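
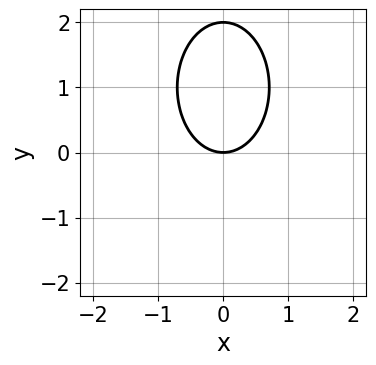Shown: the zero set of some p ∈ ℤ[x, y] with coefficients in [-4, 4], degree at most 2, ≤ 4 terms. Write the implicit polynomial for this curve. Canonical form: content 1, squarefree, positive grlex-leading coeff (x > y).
deg p = 2. The shape is more complex than any degree-1 curve.
Symmetries: it's symmetric under x → −x, forcing even powers of x.
Observable constraints: one x-axis crossing is at x = 0; the y-axis gridline crossings are at y ∈ {0, 2}.
Together with the visible shape, these determine p as stated.

2*x^2 + y^2 - 2*y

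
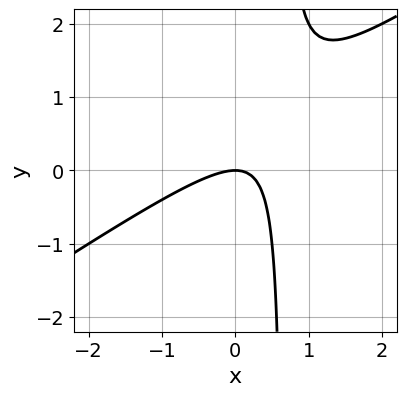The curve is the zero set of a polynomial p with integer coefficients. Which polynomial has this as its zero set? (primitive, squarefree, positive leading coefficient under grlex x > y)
2*x^2 - 3*x*y + 2*y

(a) The degree is 2 — the shape is more complex than any degree-1 curve.
(b) Against the integer gridlines: one y-axis crossing is at y = 0; one x-axis crossing is at x = 0.
(c) Matching integer coefficients to the picture gives p.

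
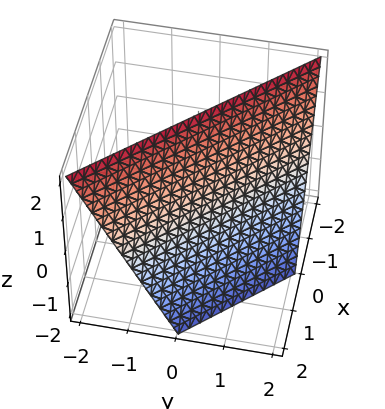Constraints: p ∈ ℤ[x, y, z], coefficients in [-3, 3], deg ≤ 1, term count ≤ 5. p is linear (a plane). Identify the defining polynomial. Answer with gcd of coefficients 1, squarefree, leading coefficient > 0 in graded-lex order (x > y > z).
The degree is 1 — every cross-section is a straight line — this is a plane.
Observable constraints: it crosses the z-axis at the gridline z = 2; it crosses the y-axis at the gridline y = 1; one x-axis crossing is at x = 1.
Putting this together gives p.

2*x + 2*y + z - 2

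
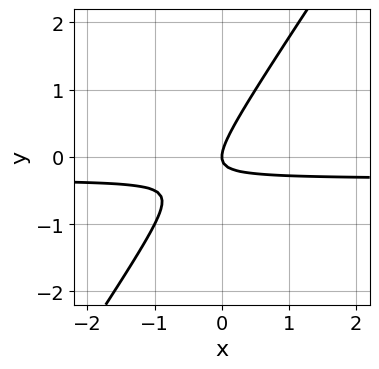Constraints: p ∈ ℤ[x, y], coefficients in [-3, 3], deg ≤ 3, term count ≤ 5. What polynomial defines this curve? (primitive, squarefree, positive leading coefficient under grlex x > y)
Degree: the shape is more complex than any degree-1 curve, so deg p = 2.
Checking where it meets the axes: one x-axis crossing is at x = 0; it meets the y-axis at y = 0 (among the integer gridlines).
These observations pin down the coefficients.

3*x*y - 2*y^2 + x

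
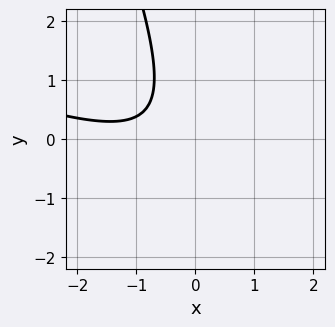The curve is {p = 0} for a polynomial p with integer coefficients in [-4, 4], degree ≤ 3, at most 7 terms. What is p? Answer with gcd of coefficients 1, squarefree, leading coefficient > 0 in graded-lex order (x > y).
x^2 + 3*x*y + y^2 + 2*x + 2

(a) The degree is 2 — a generic line meets the curve in up to 2 points.
(b) From the axis intercepts and sections: the curve avoids every integer x-axis point in the box; it misses every integer gridline on the y-axis.
(c) The integer polynomial consistent with all of this is the stated p.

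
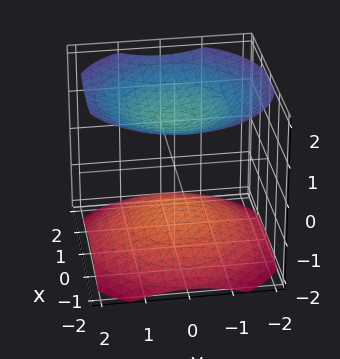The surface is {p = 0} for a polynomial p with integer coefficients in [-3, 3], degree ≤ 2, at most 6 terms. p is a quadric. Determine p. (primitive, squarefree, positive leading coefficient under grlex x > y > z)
I count 2 distinct pieces. They look like related sheets of one shape, so recover p as a whole.
The degree is 2 — two separate bowl-shaped sheets opening away from each other; a quadric.
By symmetry, every cross-section ⟂ z is a circle, so x, y appear only via x² + y²; it's symmetric under z → −z, forcing even powers of z.
From the visible intercepts: it misses every integer gridline on the x-axis; no y-intercept at any integer in the box.
Matching integer coefficients to the picture gives p.

x^2 + y^2 - 2*z^2 + 3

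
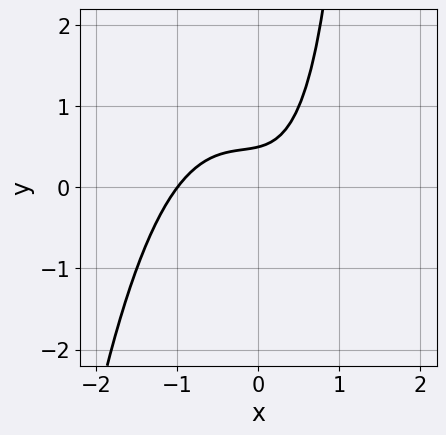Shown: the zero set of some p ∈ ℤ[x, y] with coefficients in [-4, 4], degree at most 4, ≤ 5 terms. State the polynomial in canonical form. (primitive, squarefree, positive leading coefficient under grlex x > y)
2*x^3 + x^2 + x*y - 2*y + 1

1. The degree is 3 — a generic line meets the curve in up to 3 points.
2. Reading off the gridlines: one x-axis crossing is at x = -1.
3. Matching integer coefficients to the picture gives p.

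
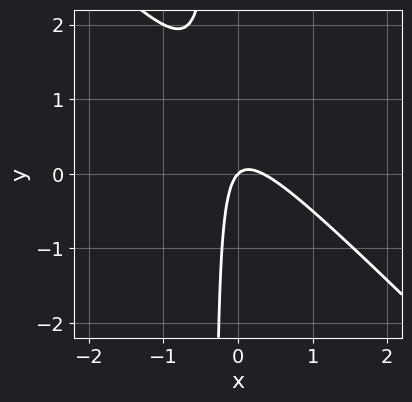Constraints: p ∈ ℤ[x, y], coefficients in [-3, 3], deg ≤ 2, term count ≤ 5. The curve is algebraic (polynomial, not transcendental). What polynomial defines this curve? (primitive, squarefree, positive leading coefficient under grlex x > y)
3*x^2 + 3*x*y - x + y

The degree is 2 — a generic line meets the curve in up to 2 points.
From the axis intercepts and sections: one x-axis crossing is at x = 0; one y-axis crossing is at y = 0.
These observations pin down the coefficients.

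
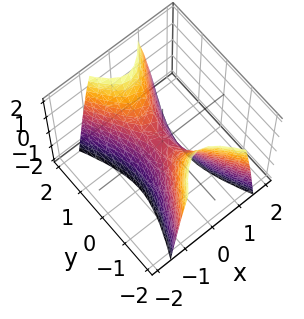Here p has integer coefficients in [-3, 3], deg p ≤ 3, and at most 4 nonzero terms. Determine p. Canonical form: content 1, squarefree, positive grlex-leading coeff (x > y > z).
First, the degree is 2 — a saddle surface; a quadric.
Next, symmetries: mirror symmetry x ↦ −x ⇒ only even powers of x; it's symmetric under y → −y, forcing even powers of y.
Next, against the integer gridlines: it meets the x-axis at x = 0 (among the integer gridlines); it crosses the z-axis at the gridline z = 0; one y-axis crossing is at y = 0.
Finally, assembling these constraints gives the stated polynomial.

3*x^2 - y^2 + z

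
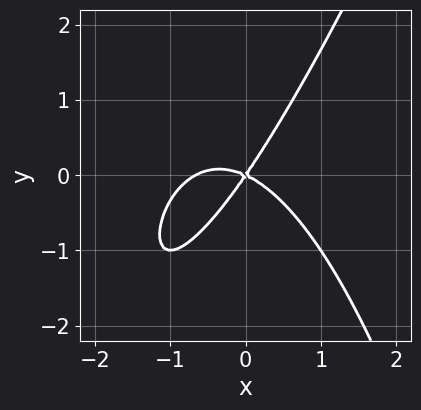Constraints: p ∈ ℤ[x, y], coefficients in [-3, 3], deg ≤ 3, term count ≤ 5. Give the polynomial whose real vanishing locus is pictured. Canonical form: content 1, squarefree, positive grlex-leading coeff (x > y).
deg p = 3. The shape is more complex than any degree-2 curve.
Observable constraints: it crosses the y-axis at the gridline y = 0; it crosses the x-axis at the gridline x = 0.
The integer polynomial consistent with all of this is the stated p.

3*x^3 - x^2*y + 2*x^2 + 3*x*y - 3*y^2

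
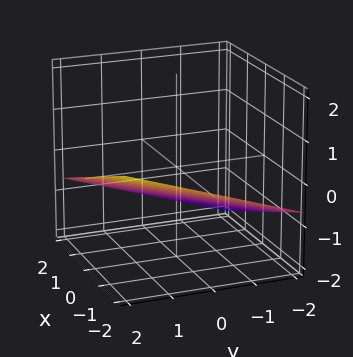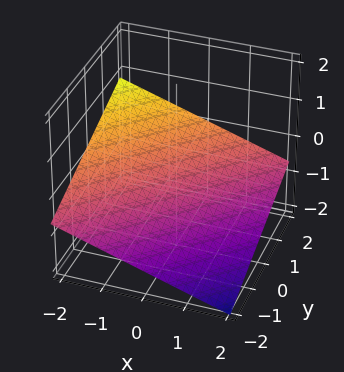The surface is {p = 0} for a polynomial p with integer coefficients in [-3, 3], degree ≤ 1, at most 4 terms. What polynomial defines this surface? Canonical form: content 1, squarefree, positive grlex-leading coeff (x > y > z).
First, deg p = 1. Every cross-section is a straight line — this is a plane.
Then, observable constraints: one y-axis crossing is at y = 2; it crosses the x-axis at the gridline x = -2.
Finally, the integer polynomial consistent with all of this is the stated p.

x - y + 3*z + 2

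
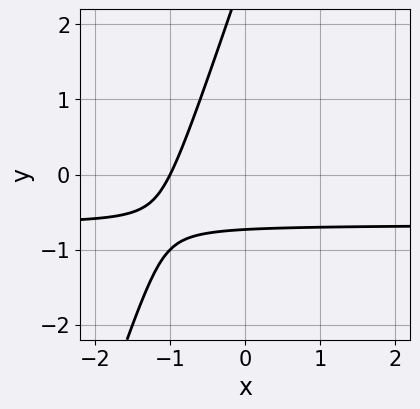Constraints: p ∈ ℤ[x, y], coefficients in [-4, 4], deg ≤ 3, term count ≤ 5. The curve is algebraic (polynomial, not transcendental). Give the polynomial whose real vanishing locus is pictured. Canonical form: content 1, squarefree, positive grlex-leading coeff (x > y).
(a) deg p = 2.
(b) Observable constraints: one x-axis crossing is at x = -1.
(c) Matching integer coefficients to the picture gives p.

3*x*y - y^2 + 2*x + 2*y + 2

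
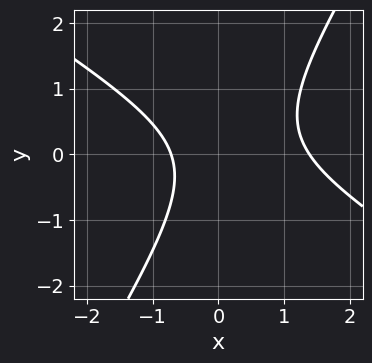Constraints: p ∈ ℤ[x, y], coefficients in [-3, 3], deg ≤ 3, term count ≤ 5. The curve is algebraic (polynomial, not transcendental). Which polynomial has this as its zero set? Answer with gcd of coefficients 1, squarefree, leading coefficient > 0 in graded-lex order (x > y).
3*x^2 + 3*x*y - 3*y^2 - 2*x - 3

1. Degree: the shape is more complex than any degree-1 curve, so deg p = 2.
2. Reading off the gridlines: it misses every integer gridline on the y-axis.
3. Together with the visible shape, these determine p as stated.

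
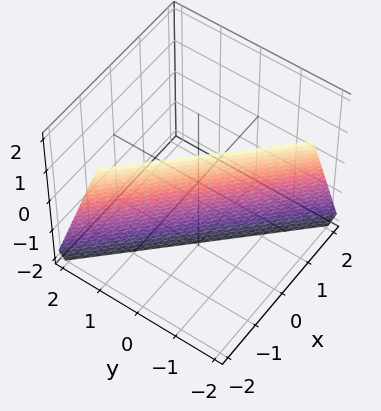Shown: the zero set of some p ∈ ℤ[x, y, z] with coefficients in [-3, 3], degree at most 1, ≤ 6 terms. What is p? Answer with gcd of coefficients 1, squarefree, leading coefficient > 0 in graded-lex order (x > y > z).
First, deg p = 1.
Next, observable constraints: it meets the z-axis at z = -2 (among the integer gridlines).
Finally, assembling these constraints gives the stated polynomial.

3*x + 3*y + z + 2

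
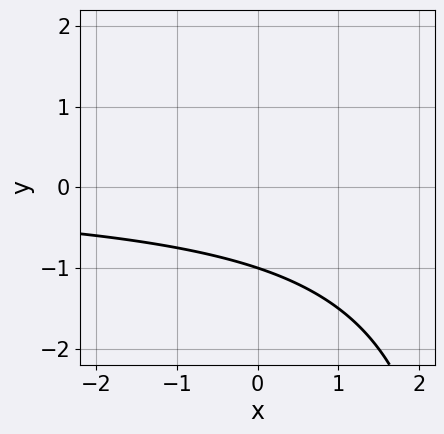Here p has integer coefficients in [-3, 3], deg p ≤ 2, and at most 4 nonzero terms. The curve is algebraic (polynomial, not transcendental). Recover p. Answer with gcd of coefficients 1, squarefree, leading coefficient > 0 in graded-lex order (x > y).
(a) The degree is 2 — a generic line meets the curve in up to 2 points.
(b) Checking where it meets the axes: it meets the y-axis at y = -1 (among the integer gridlines); no x-intercept at any integer in the box.
(c) Putting this together gives p.

x*y - 3*y - 3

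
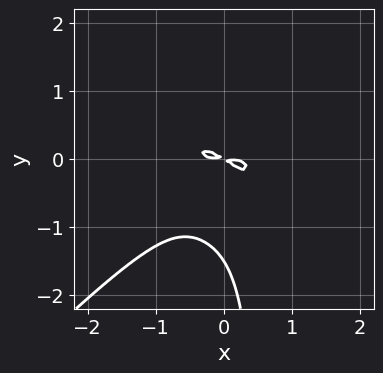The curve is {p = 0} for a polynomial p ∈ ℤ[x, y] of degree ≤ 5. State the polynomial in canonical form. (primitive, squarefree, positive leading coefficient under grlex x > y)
First, degree: a generic line meets the curve in up to 4 points, so deg p = 4.
Finally, the integer polynomial consistent with all of this is the stated p.

3*x^4 - 3*x*y^3 + 2*y^3 + 2*x*y + 3*y^2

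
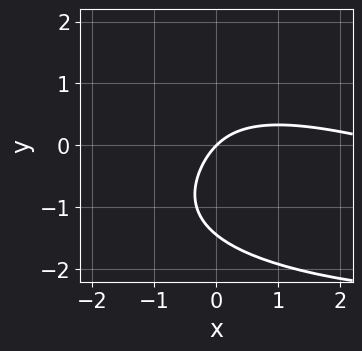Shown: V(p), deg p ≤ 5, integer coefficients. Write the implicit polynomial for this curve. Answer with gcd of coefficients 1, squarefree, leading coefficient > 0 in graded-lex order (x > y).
y^4 + x^2 + 3*x*y - 3*x + 3*y

The degree is 4 — a generic line meets the curve in up to 4 points.
Reading off the gridlines: it crosses the y-axis at the gridline y = 0; one x-axis crossing is at x = 0.
The integer polynomial consistent with all of this is the stated p.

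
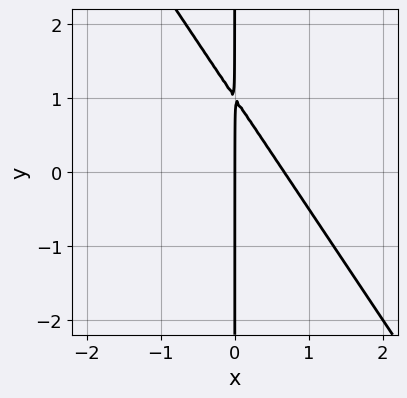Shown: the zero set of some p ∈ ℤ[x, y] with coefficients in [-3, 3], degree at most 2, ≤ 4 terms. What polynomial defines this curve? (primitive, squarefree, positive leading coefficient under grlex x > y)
3*x^2 + 2*x*y - 2*x

(a) Degree: a generic line meets the curve in up to 2 points, so deg p = 2.
(b) From the visible intercepts: every point of the y-axis in the box is on the curve; it crosses the x-axis at the gridline x = 0.
(c) Assembling these constraints gives the stated polynomial.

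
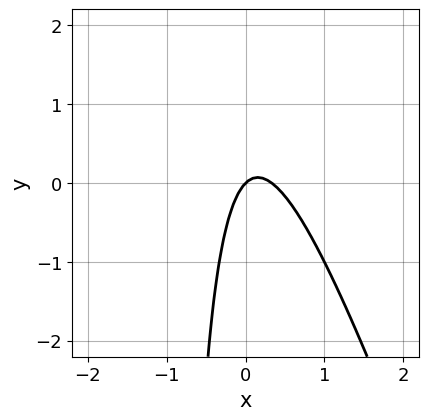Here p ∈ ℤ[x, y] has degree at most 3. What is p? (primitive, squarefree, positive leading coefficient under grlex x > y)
1. Degree: no degree-1 curve has this shape, so deg p = 2.
2. Against the integer gridlines: it crosses the x-axis at the gridline x = 0; one y-axis crossing is at y = 0.
3. Solving for integer coefficients yields p as stated.

3*x^2 + x*y - x + y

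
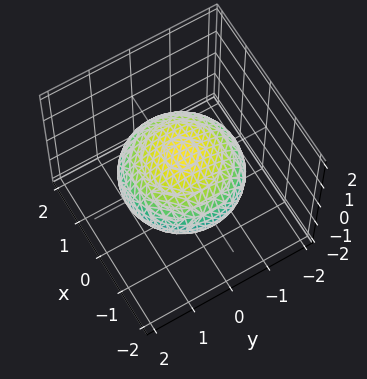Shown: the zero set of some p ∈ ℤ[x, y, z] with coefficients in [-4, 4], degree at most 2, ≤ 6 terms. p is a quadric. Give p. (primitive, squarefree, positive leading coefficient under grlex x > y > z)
(a) Degree: bounded and convex; a quadric, so deg p = 2.
(b) Symmetries: it's symmetric under z → −z, forcing even powers of z; rotational symmetry about the z-axis ⇒ p depends on x, y only through x² + y².
(c) Against the integer gridlines: a circular section at z = 0 has radius between 1 and 2; among the integer gridlines, it crosses the z-axis at z ∈ {-1, 1}.
(d) The integer polynomial consistent with all of this is the stated p.

x^2 + y^2 + 2*z^2 - 2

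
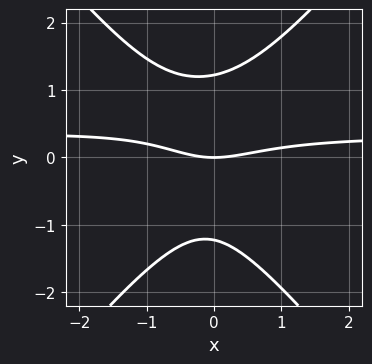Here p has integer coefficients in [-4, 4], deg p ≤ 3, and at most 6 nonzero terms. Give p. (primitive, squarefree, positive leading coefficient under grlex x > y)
3*x^2*y - 2*y^3 - x^2 + x*y + 3*y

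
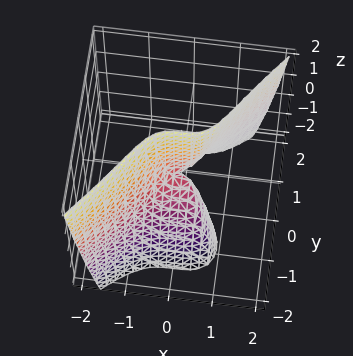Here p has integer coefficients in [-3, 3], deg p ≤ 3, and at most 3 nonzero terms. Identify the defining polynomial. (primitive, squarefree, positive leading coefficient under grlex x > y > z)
3*x^3 - 2*y^3 - 2*y*z

(a) The degree is 3 — no degree-2 surface has this shape.
(b) Reading off the gridlines: it meets the x-axis at x = 0 (among the integer gridlines); every point of the z-axis in the box is on the surface.
(c) Matching integer coefficients to the picture gives p.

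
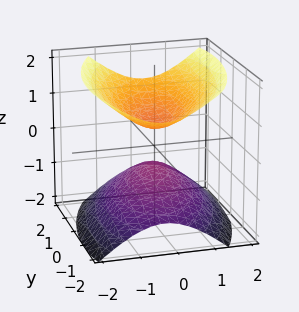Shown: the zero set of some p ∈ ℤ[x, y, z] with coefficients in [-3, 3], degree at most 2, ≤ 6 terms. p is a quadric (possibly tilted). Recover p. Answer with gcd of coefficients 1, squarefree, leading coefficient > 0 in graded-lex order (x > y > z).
3*x^2 - x*y + y^2 - 3*z^2 + 1

I count 2 distinct pieces. Treating them together as one polynomial.
The degree is 2 — a generic line meets the surface in up to 2 points.
From the visible intercepts: it misses every integer gridline on the x-axis; it misses every integer gridline on the y-axis.
These observations pin down the coefficients.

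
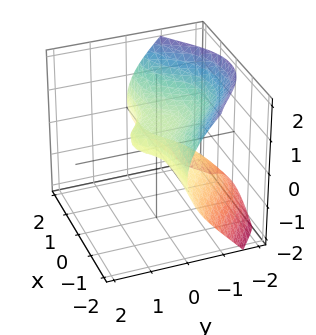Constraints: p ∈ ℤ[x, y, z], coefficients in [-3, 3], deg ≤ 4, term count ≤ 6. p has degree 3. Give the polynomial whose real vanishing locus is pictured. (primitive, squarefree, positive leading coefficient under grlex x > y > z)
2*x^2*y + y^3 + 3*z^2 - 2*z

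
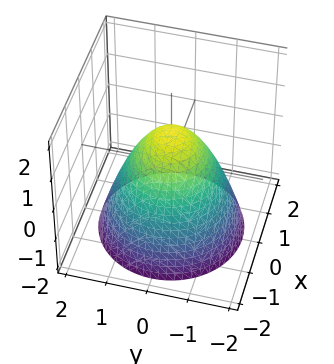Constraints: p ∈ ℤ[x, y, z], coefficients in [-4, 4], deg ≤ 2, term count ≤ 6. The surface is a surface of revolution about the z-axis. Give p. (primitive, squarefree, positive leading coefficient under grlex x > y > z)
x^2 + y^2 + z - 1

First, deg p = 2. A generic line meets the surface in up to 2 points.
Then, symmetry: every cross-section ⟂ z is a circle, so x, y appear only via x² + y².
Next, from the axis intercepts and sections: the y-axis gridline crossings are at y ∈ {-1, 1}; a circular section at z = -1 has radius between 1 and 2; among the integer gridlines, it crosses the x-axis at x ∈ {-1, 1}.
Finally, solving for integer coefficients yields p as stated. Check: (0, 0, 1) on the z-axis lies on the surface, and p(0, 0, 1) = 0. ✓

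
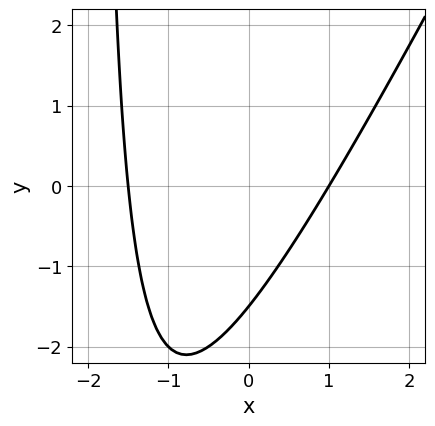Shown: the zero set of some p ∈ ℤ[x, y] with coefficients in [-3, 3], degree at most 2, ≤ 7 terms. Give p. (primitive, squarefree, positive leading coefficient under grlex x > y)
(a) Degree: a generic line meets the curve in up to 2 points, so deg p = 2.
(b) From the axis intercepts and sections: it meets the x-axis at x = 1 (among the integer gridlines).
(c) Solving for integer coefficients yields p as stated.

2*x^2 - x*y + x - 2*y - 3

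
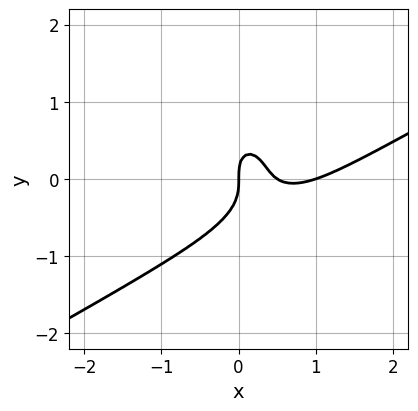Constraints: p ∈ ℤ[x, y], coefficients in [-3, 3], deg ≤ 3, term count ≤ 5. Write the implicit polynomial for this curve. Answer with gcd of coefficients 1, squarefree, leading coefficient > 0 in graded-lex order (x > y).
First, degree: the shape is more complex than any degree-2 curve, so deg p = 3.
Next, against the integer gridlines: it meets the y-axis at y = 0 (among the integer gridlines); among the integer gridlines, it crosses the x-axis at x ∈ {0, 1}.
Finally, these observations pin down the coefficients.

2*x^3 - 3*x^2*y - 2*y^3 - 3*x^2 + x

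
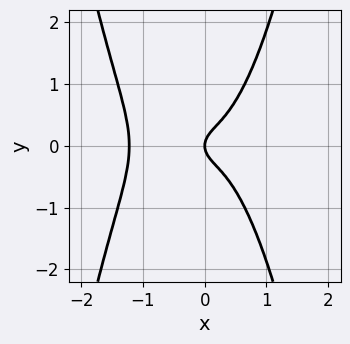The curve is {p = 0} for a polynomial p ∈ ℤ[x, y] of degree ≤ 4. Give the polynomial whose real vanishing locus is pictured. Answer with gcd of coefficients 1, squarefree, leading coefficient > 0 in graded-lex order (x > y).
1. The degree is 4 — no degree-3 curve has this shape.
2. Symmetries: mirror symmetry y ↦ −y ⇒ only even powers of y.
3. Checking where it meets the axes: one y-axis crossing is at y = 0; it meets the x-axis at x = 0 (among the integer gridlines).
4. Fitting integer coefficients to these (and the overall shape) gives p.

3*x^4 + 3*x^3 - 2*y^2 + x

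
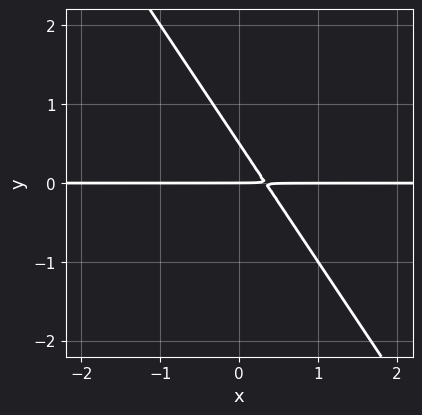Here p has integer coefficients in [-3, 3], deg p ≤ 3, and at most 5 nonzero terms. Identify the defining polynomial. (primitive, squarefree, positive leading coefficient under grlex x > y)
3*x*y + 2*y^2 - y

(a) The degree is 2 — a generic line meets the curve in up to 2 points.
(b) Against the integer gridlines: it crosses the y-axis at the gridline y = 0; every point of the x-axis in the box is on the curve.
(c) Matching integer coefficients to the picture gives p.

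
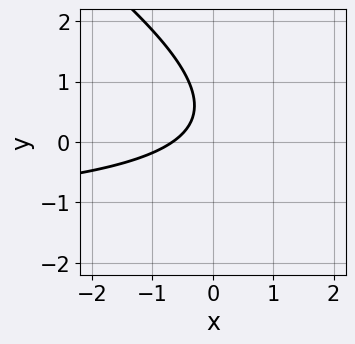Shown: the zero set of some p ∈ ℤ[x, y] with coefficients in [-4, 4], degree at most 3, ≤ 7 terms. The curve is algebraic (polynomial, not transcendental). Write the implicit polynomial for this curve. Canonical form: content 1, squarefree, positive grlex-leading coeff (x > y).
2*x*y + 3*y^2 + 3*x - 3*y + 2

1. The degree is 2 — the shape is more complex than any degree-1 curve.
2. From the visible intercepts: no y-intercept at any integer in the box.
3. Matching integer coefficients to the picture gives p.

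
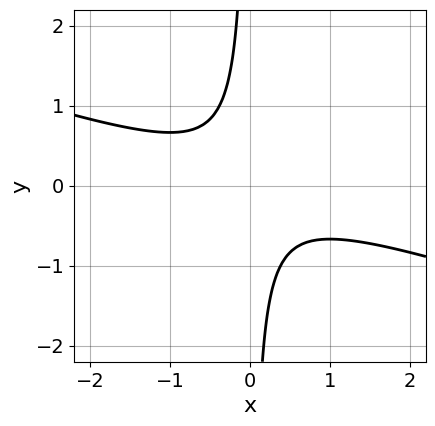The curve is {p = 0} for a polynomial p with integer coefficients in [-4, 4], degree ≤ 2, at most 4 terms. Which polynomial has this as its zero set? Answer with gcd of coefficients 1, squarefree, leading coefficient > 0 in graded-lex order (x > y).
x^2 + 3*x*y + 1

(a) Degree: no degree-1 curve has this shape, so deg p = 2.
(b) From the visible intercepts: the curve avoids every integer x-axis point in the box; it misses every integer gridline on the y-axis.
(c) Matching integer coefficients to the picture gives p.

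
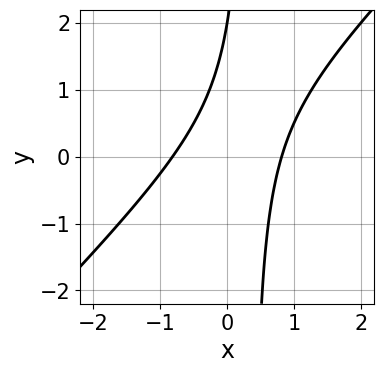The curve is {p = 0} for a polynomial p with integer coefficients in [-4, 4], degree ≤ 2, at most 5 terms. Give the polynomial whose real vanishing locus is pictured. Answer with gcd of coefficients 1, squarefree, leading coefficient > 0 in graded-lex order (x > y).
The degree is 2 — no degree-1 curve has this shape.
Observable constraints: one y-axis crossing is at y = 2.
Together with the visible shape, these determine p as stated.

3*x^2 - 3*x*y + y - 2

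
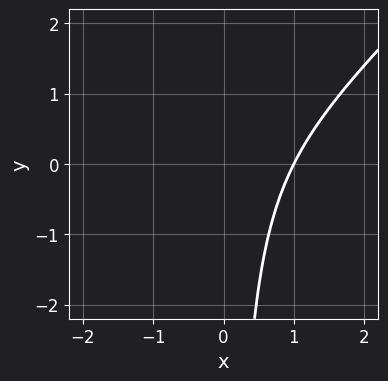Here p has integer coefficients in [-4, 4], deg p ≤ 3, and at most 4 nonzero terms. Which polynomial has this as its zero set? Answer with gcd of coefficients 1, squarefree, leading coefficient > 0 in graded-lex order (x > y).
First, the degree is 3 — the shape is more complex than any degree-2 curve.
Next, from the visible intercepts: no y-intercept at any integer in the box; one x-axis crossing is at x = 1.
Finally, these observations pin down the coefficients.

2*x^3 - 2*x^2*y - x*y - 2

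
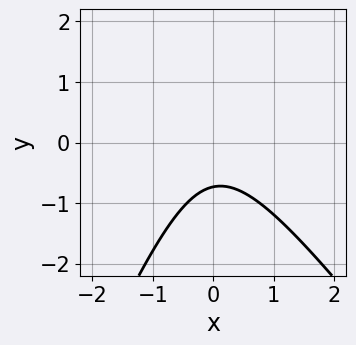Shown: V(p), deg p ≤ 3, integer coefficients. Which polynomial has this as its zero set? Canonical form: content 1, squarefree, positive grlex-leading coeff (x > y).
(a) Degree: no degree-1 curve has this shape, so deg p = 2.
(b) Checking where it meets the axes: no x-intercept at any integer in the box.
(c) Together with the visible shape, these determine p as stated.

3*x^2 + x*y - y^2 + 2*y + 2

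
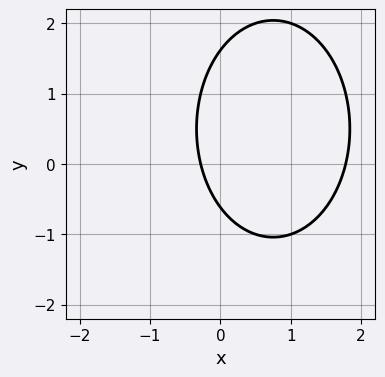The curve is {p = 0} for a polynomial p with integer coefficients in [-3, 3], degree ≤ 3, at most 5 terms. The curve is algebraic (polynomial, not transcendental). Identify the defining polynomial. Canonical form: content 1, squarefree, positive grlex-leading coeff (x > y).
2*x^2 + y^2 - 3*x - y - 1

1. deg p = 2.
2. The integer polynomial consistent with all of this is the stated p.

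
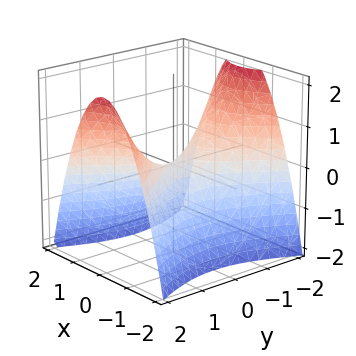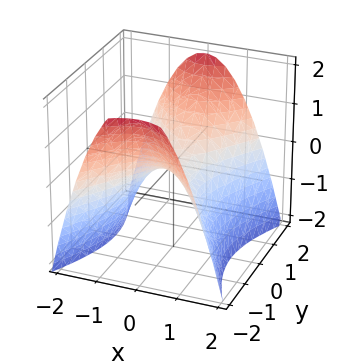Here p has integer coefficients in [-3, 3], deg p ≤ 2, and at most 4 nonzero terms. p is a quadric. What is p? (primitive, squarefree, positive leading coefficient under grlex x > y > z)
(a) Degree: a saddle surface; a quadric, so deg p = 2.
(b) Symmetries: the x ↦ −x reflection is a symmetry, so x appears only in even powers; mirror symmetry y ↦ −y ⇒ only even powers of y.
(c) From the visible intercepts: it meets the x-axis at x = 0 (among the integer gridlines); it crosses the y-axis at the gridline y = 0; it crosses the z-axis at the gridline z = 0.
(d) These observations pin down the coefficients.

2*x^2 - y^2 + 2*z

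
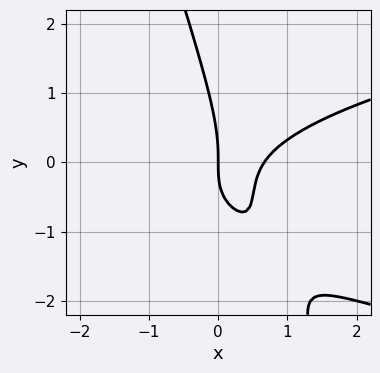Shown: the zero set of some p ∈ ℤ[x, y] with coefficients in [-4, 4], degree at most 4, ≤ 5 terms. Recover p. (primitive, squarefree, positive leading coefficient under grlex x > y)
3*x*y^2 + y^3 - 3*x^2 + 2*x*y + 2*x

(a) Degree: the shape is more complex than any degree-2 curve, so deg p = 3.
(b) From the axis intercepts and sections: one y-axis crossing is at y = 0; it crosses the x-axis at the gridline x = 0.
(c) Fitting integer coefficients to these (and the overall shape) gives p.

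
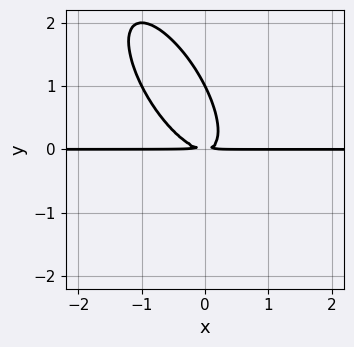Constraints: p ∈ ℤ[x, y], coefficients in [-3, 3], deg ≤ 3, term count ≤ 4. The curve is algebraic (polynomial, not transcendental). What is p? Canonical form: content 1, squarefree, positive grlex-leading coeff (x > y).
(a) The degree is 3 — no degree-2 curve has this shape.
(b) Against the integer gridlines: every point of the x-axis in the box is on the curve; one y-axis crossing is at y = 1.
(c) Solving for integer coefficients yields p as stated.

2*x^2*y + 2*x*y^2 + y^3 - y^2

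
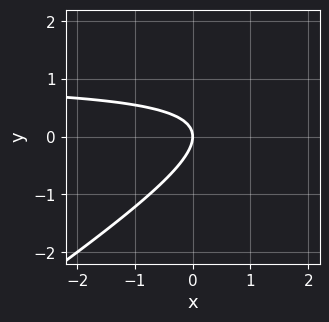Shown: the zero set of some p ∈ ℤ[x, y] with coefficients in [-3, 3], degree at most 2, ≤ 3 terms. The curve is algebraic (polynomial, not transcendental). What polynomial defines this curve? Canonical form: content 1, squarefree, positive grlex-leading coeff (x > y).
2*x*y - 3*y^2 - 2*x

First, deg p = 2. No degree-1 curve has this shape.
Then, reading off the gridlines: it meets the y-axis at y = 0 (among the integer gridlines); one x-axis crossing is at x = 0.
Finally, assembling these constraints gives the stated polynomial.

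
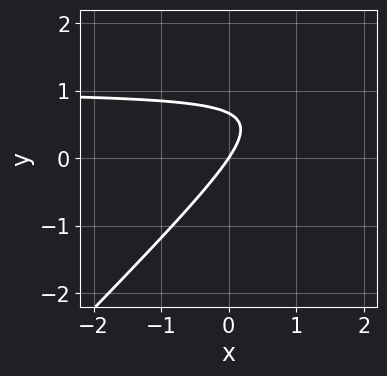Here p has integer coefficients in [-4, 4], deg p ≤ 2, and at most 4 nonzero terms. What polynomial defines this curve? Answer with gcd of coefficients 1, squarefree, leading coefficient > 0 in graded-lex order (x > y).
3*x*y - 3*y^2 - 3*x + 2*y

1. The degree is 2 — a generic line meets the curve in up to 2 points.
2. Observable constraints: one x-axis crossing is at x = 0; it crosses the y-axis at the gridline y = 0.
3. Putting this together gives p.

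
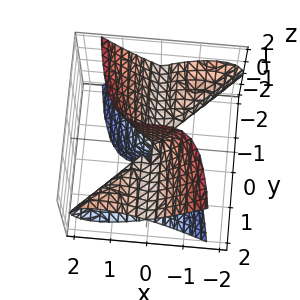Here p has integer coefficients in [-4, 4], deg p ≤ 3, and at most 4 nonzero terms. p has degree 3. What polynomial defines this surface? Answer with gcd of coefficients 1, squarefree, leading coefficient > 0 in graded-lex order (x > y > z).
x^3 - x^2*y + y*z^2

I count 2 distinct pieces. Treating them together as one polynomial.
Degree: no degree-2 surface has this shape, so deg p = 3.
Observable constraints: it meets the x-axis at x = 0 (among the integer gridlines); the visible z-axis segment lies entirely on the surface; every point of the y-axis in the box is on the surface.
Putting this together gives p.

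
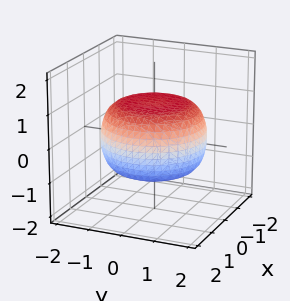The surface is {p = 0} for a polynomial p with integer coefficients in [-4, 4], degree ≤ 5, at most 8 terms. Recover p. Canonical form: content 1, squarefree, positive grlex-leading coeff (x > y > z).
x^4 + 2*x^2*y^2 + y^4 - x^2 - y^2 + 3*z^2 - 3

1. The degree is 4 — no degree-3 surface has this shape.
2. Symmetries: the z-axis is an axis of rotation, so x and y enter only as x² + y².
3. Checking where it meets the axes: among the integer gridlines, it crosses the z-axis at z ∈ {-1, 1}; a circular section at z = 1 has radius exactly 1.
4. Matching integer coefficients to the picture gives p.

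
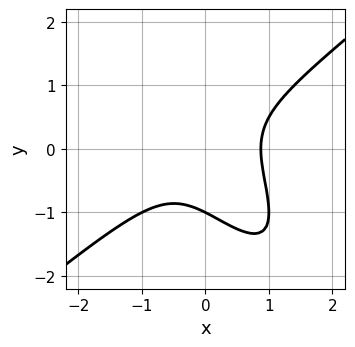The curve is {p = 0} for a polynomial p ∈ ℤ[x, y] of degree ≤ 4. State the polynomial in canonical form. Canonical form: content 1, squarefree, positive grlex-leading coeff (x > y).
3*x^3 - 3*x*y^2 - 2*y^3 - 2

First, deg p = 3. A generic line meets the curve in up to 3 points.
Then, from the axis intercepts and sections: it meets the y-axis at y = -1 (among the integer gridlines).
Finally, solving for integer coefficients yields p as stated.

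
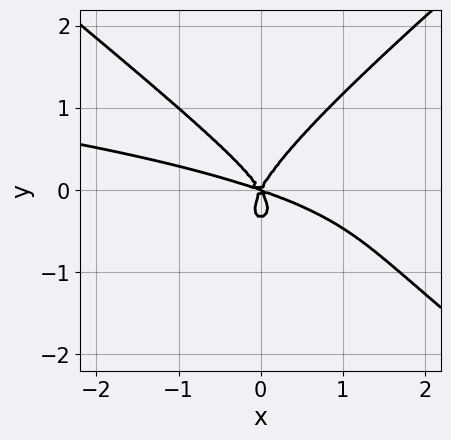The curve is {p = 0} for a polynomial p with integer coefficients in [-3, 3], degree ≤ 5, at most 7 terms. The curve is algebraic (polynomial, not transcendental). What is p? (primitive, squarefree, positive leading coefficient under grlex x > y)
First, deg p = 4. No degree-3 curve has this shape.
Then, checking where it meets the axes: it meets the x-axis at x = 0 (among the integer gridlines); one y-axis crossing is at y = 0.
Finally, assembling these constraints gives the stated polynomial.

2*x^2*y^2 - 3*y^4 + x^3 + 3*x^2*y - y^3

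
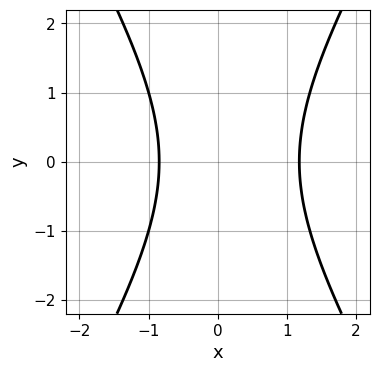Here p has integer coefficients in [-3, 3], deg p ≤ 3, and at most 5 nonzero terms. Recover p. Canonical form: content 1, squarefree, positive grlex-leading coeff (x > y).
3*x^2 - y^2 - x - 3

First, deg p = 2. No degree-1 curve has this shape.
Then, symmetries: mirror symmetry y ↦ −y ⇒ only even powers of y.
Next, reading off the gridlines: it misses every integer gridline on the y-axis.
Finally, the integer polynomial consistent with all of this is the stated p.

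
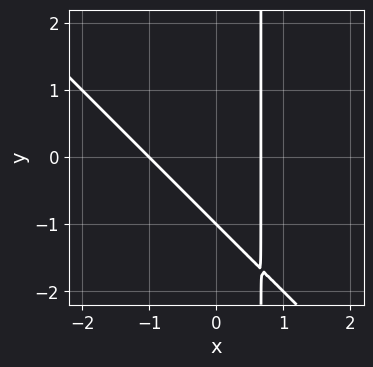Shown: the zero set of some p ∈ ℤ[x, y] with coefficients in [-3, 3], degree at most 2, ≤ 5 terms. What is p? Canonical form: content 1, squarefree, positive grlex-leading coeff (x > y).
3*x^2 + 3*x*y + x - 2*y - 2

1. The degree is 2 — no degree-1 curve has this shape.
2. From the visible intercepts: one y-axis crossing is at y = -1; one x-axis crossing is at x = -1.
3. Assembling these constraints gives the stated polynomial.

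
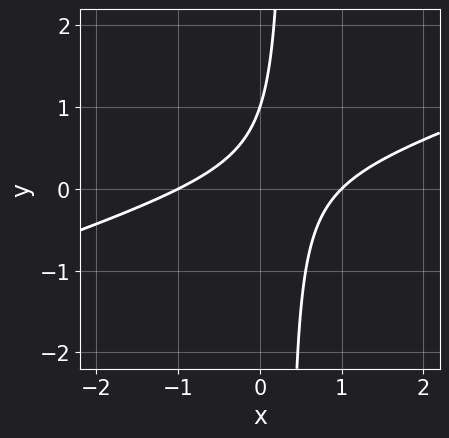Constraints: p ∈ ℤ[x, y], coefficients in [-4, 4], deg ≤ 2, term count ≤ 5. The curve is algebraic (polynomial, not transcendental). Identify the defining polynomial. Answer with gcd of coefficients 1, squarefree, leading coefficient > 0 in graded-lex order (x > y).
x^2 - 3*x*y + y - 1

(a) deg p = 2.
(b) Checking where it meets the axes: among the integer gridlines, it crosses the x-axis at x ∈ {-1, 1}; it crosses the y-axis at the gridline y = 1.
(c) Together with the visible shape, these determine p as stated.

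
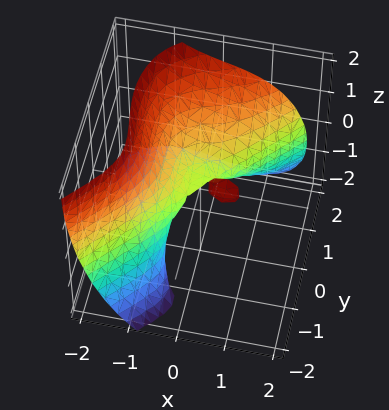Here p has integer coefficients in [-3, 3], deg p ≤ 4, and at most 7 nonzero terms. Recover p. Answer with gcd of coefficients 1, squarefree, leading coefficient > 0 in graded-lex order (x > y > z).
3*x^3 + 2*x*y*z - 2*y^3 + 2*y*z^2 + 2*z^2

First, deg p = 3.
Next, against the integer gridlines: one x-axis crossing is at x = 0; one z-axis crossing is at z = 0.
Finally, solving for integer coefficients yields p as stated.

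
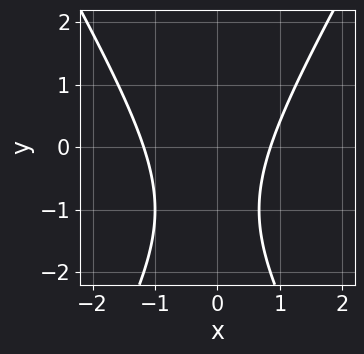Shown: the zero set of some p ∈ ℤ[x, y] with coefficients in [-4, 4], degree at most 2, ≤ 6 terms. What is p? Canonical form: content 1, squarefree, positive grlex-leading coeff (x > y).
The degree is 2 — a generic line meets the curve in up to 2 points.
Reading off the gridlines: the curve avoids every integer y-axis point in the box.
Assembling these constraints gives the stated polynomial.

3*x^2 - y^2 + x - 2*y - 3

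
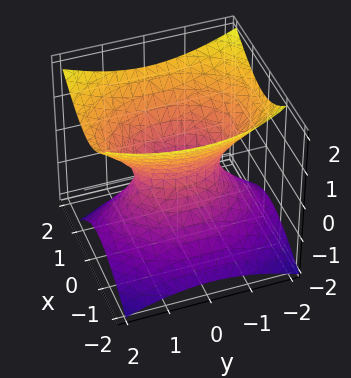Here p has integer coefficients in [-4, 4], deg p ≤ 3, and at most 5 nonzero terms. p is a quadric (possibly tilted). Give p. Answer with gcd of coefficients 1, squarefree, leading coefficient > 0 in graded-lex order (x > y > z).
2*x^2 - x*z + y^2 - 2*z^2 - 1

Degree: a generic line meets the surface in up to 2 points, so deg p = 2.
Reading off the gridlines: it misses every integer gridline on the z-axis; among the integer gridlines, it crosses the y-axis at y ∈ {-1, 1}.
These observations pin down the coefficients.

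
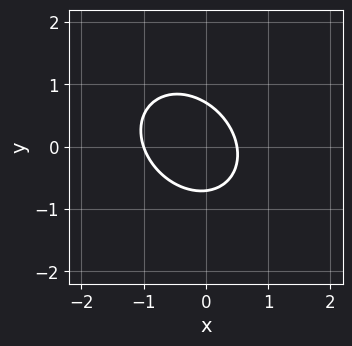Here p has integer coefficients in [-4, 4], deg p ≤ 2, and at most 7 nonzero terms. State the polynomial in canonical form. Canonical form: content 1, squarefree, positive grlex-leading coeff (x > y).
First, deg p = 2.
Next, checking where it meets the axes: it meets the x-axis at x = -1 (among the integer gridlines).
Finally, these observations pin down the coefficients.

2*x^2 + x*y + 2*y^2 + x - 1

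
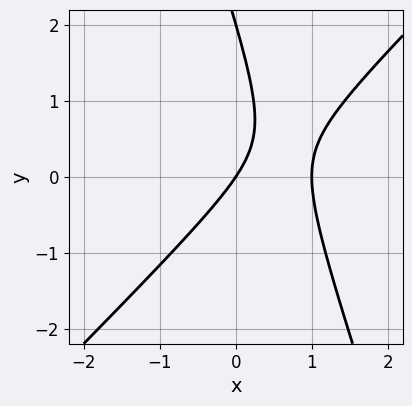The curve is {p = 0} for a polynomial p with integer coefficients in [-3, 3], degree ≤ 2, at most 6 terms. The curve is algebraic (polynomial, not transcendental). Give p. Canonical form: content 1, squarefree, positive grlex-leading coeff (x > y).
First, degree: the shape is more complex than any degree-1 curve, so deg p = 2.
Then, against the integer gridlines: among the integer gridlines, it crosses the y-axis at y ∈ {0, 2}; the x-axis gridline crossings are at x ∈ {0, 1}.
Finally, these observations pin down the coefficients.

3*x^2 - 2*x*y - y^2 - 3*x + 2*y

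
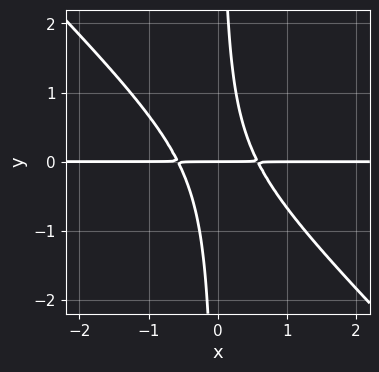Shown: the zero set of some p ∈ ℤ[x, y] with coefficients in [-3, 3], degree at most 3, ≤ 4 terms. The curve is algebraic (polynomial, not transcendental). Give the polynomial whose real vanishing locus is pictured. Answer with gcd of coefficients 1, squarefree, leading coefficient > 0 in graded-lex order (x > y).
3*x^2*y + 3*x*y^2 - y

First, the degree is 3 — no degree-2 curve has this shape.
Next, reading off the gridlines: the visible x-axis segment lies entirely on the curve; it crosses the y-axis at the gridline y = 0.
Finally, together with the visible shape, these determine p as stated.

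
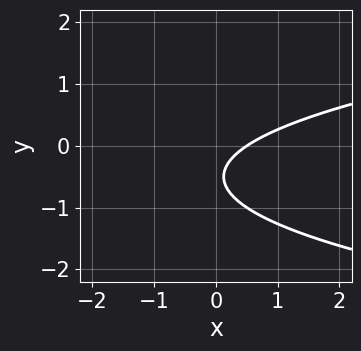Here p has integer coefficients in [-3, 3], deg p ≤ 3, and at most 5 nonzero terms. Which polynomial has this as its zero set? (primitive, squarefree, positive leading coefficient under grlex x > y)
3*y^2 - 2*x + 3*y + 1

1. deg p = 2.
2. Reading off the gridlines: the curve avoids every integer y-axis point in the box.
3. Together with the visible shape, these determine p as stated.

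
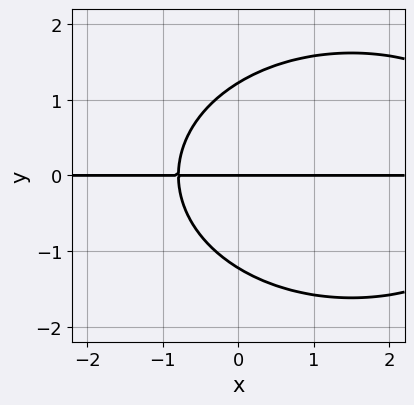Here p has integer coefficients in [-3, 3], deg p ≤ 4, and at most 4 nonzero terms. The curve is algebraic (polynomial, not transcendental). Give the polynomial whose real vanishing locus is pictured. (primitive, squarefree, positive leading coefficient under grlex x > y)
x^2*y + 2*y^3 - 3*x*y - 3*y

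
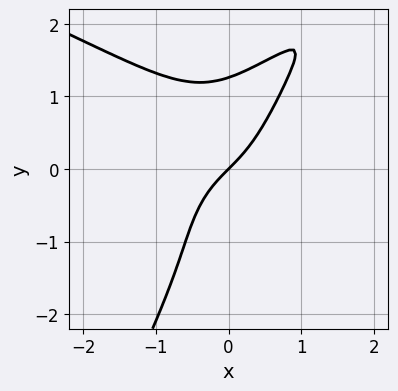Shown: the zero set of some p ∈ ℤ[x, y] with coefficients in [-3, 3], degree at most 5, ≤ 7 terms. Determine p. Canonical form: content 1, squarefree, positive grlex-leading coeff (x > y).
1. deg p = 4. A generic line meets the curve in up to 4 points.
2. From the axis intercepts and sections: one x-axis crossing is at x = 0; one y-axis crossing is at y = 0.
3. Together with the visible shape, these determine p as stated.

2*x*y^3 - y^4 - 3*x^3 - 2*x + 2*y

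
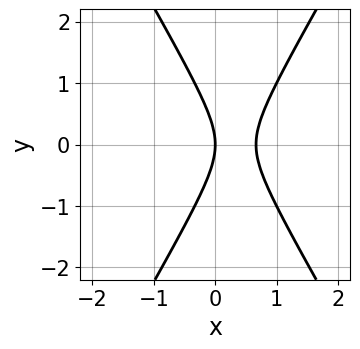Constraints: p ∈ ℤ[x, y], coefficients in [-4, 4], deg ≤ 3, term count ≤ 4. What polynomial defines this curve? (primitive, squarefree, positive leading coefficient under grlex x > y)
(a) Degree: no degree-1 curve has this shape, so deg p = 2.
(b) Symmetries: it's symmetric under y → −y, forcing even powers of y.
(c) From the axis intercepts and sections: it meets the x-axis at x = 0 (among the integer gridlines); it crosses the y-axis at the gridline y = 0.
(d) Assembling these constraints gives the stated polynomial.

3*x^2 - y^2 - 2*x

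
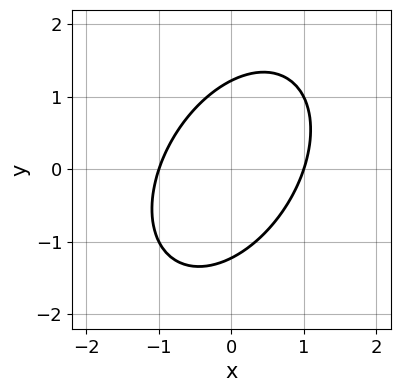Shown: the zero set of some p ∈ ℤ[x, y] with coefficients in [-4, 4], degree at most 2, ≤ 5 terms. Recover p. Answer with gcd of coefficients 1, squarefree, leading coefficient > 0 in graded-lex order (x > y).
3*x^2 - 2*x*y + 2*y^2 - 3

(a) Degree: no degree-1 curve has this shape, so deg p = 2.
(b) Reading off the gridlines: the x-axis gridline crossings are at x ∈ {-1, 1}.
(c) Solving for integer coefficients yields p as stated.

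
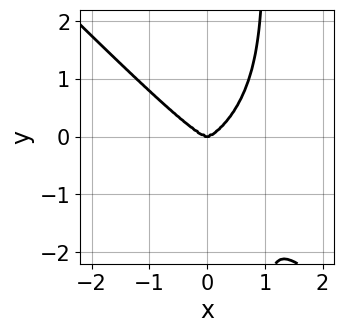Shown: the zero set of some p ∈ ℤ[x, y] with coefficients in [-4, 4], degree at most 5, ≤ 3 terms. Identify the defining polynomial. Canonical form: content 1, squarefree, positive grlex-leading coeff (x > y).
1. The degree is 4 — no degree-3 curve has this shape.
2. Checking where it meets the axes: it meets the x-axis at x = 0 (among the integer gridlines); it meets the y-axis at y = 0 (among the integer gridlines).
3. These observations pin down the coefficients.

x^4 + x*y^3 - y^3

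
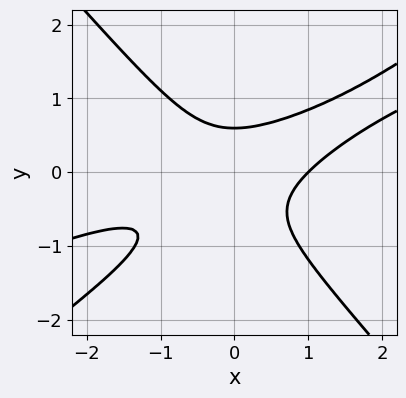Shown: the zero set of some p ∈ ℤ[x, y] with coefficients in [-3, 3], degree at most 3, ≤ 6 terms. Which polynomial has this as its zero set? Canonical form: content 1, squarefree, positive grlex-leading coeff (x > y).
x^3 - 3*x^2*y + 3*y^3 + y^2 - 1

(a) deg p = 3. No degree-2 curve has this shape.
(b) Checking where it meets the axes: one x-axis crossing is at x = 1.
(c) These observations pin down the coefficients.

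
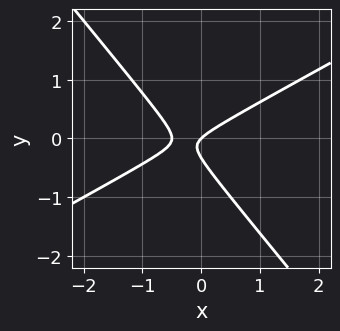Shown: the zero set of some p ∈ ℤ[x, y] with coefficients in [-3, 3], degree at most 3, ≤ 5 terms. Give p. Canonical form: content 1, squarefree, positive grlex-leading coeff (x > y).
2*x^2 - 2*x*y - 3*y^2 + x - y

1. The degree is 2 — no degree-1 curve has this shape.
2. Checking where it meets the axes: it crosses the x-axis at the gridline x = 0; it meets the y-axis at y = 0 (among the integer gridlines).
3. Fitting integer coefficients to these (and the overall shape) gives p.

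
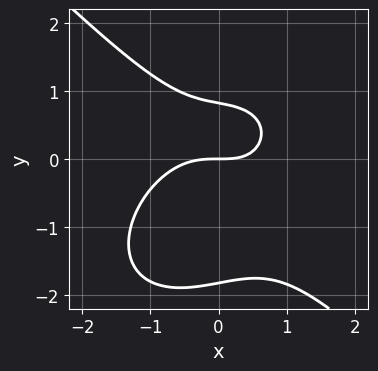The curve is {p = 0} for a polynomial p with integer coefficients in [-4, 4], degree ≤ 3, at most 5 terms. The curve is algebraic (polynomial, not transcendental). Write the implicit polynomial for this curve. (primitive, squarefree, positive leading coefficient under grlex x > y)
1. deg p = 3.
2. From the axis intercepts and sections: one y-axis crossing is at y = 0; it crosses the x-axis at the gridline x = 0.
3. Matching integer coefficients to the picture gives p.

2*x^3 + 2*y^3 + x*y + 2*y^2 - 3*y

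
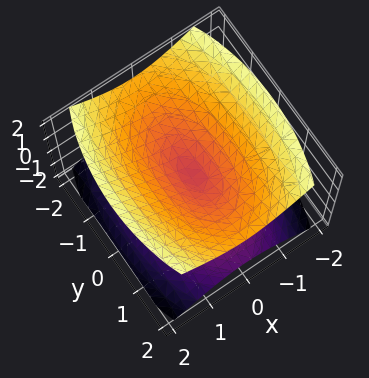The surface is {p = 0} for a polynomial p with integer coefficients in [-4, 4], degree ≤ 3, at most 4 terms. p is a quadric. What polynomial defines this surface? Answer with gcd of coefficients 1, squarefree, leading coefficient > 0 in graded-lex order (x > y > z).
3*x^2 + y^2 - 3*z^2

There are 2 components.
Degree: a double cone through the origin; a quadric, so deg p = 2.
Symmetries: it's symmetric under x → −x, forcing even powers of x; it's symmetric under y → −y, forcing even powers of y; it's symmetric under z → −z, forcing even powers of z.
From the visible intercepts: it crosses the y-axis at the gridline y = 0; it crosses the x-axis at the gridline x = 0; it crosses the z-axis at the gridline z = 0.
These observations pin down the coefficients.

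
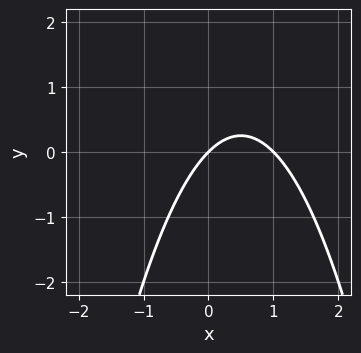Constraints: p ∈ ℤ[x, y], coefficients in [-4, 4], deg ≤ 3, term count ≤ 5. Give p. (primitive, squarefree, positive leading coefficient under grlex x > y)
x^2 - x + y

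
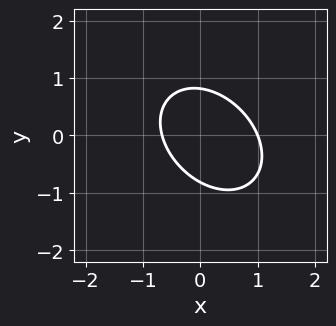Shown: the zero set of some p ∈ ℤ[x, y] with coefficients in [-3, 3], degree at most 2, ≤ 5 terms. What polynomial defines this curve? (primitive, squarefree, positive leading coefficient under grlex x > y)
3*x^2 + 2*x*y + 3*y^2 - x - 2

The degree is 2 — the shape is more complex than any degree-1 curve.
From the axis intercepts and sections: it meets the x-axis at x = 1 (among the integer gridlines).
Putting this together gives p.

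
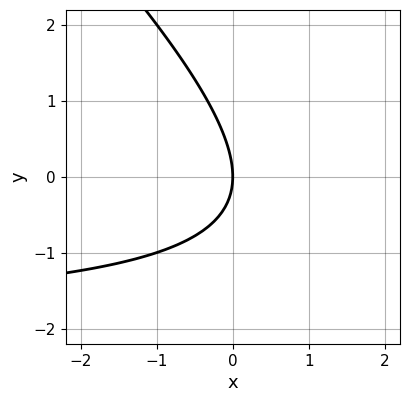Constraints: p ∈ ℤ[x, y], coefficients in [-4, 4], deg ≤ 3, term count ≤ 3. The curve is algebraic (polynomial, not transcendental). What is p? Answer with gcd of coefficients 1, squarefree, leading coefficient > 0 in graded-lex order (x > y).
x*y + y^2 + 2*x

deg p = 2. The shape is more complex than any degree-1 curve.
From the visible intercepts: one x-axis crossing is at x = 0; it meets the y-axis at y = 0 (among the integer gridlines).
These observations pin down the coefficients.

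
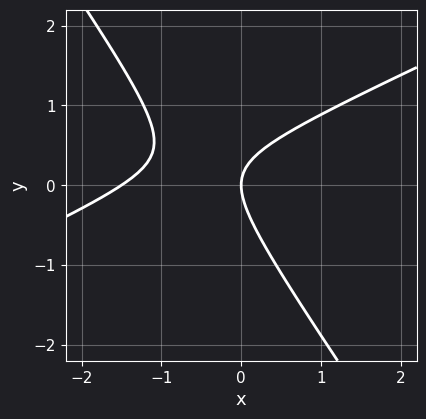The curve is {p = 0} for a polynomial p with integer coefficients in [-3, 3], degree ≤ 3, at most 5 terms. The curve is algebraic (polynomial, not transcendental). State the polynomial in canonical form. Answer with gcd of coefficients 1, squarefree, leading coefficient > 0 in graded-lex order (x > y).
1. The degree is 2 — no degree-1 curve has this shape.
2. From the visible intercepts: it meets the x-axis at x = 0 (among the integer gridlines); it crosses the y-axis at the gridline y = 0.
3. The integer polynomial consistent with all of this is the stated p.

2*x^2 - 3*x*y - 3*y^2 + 3*x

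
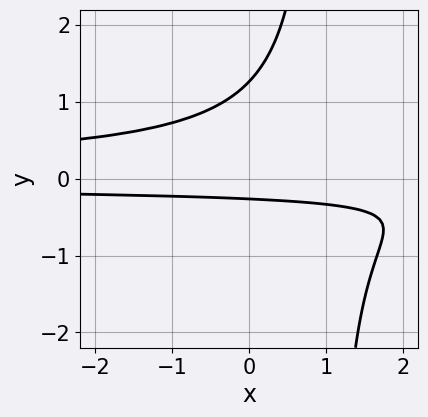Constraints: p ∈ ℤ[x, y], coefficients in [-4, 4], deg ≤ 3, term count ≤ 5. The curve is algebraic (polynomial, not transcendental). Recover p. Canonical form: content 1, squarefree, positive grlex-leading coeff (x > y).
(a) deg p = 3. The shape is more complex than any degree-2 curve.
(b) Checking where it meets the axes: no x-intercept at any integer in the box.
(c) Together with the visible shape, these determine p as stated.

3*x*y^2 - 3*y^2 + 3*y + 1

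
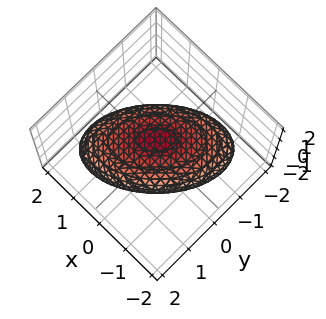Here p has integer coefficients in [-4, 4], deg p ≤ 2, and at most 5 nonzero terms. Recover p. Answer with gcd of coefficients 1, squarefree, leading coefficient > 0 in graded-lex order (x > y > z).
x^2 - x*y + y^2 + 2*z^2 - 2

(a) deg p = 2. No degree-1 surface has this shape.
(b) Observable constraints: among the integer gridlines, it crosses the z-axis at z ∈ {-1, 1}.
(c) Assembling these constraints gives the stated polynomial.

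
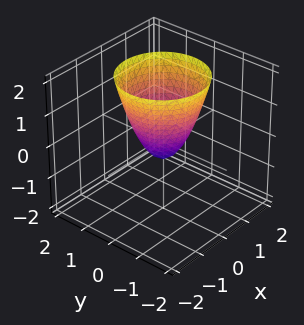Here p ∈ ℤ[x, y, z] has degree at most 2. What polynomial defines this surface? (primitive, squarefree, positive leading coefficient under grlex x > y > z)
3*x^2 + 3*y^2 - 2*z - 1

(a) The degree is 2 — the shape is more complex than any degree-1 surface.
(b) Symmetries: the surface is invariant under rotation about z: p = q(x² + y², z).
(c) Checking where it meets the axes: a circular section at z = 1 has radius exactly 1.
(d) Putting this together gives p.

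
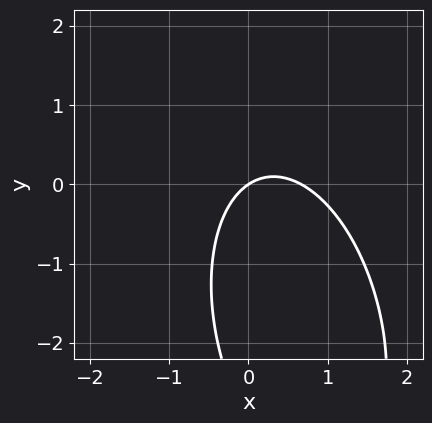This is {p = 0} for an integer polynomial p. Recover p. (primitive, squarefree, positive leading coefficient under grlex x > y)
3*x^2 + x*y + y^2 - 2*x + 3*y

First, the degree is 2 — no degree-1 curve has this shape.
Next, against the integer gridlines: one y-axis crossing is at y = 0; it crosses the x-axis at the gridline x = 0.
Finally, together with the visible shape, these determine p as stated.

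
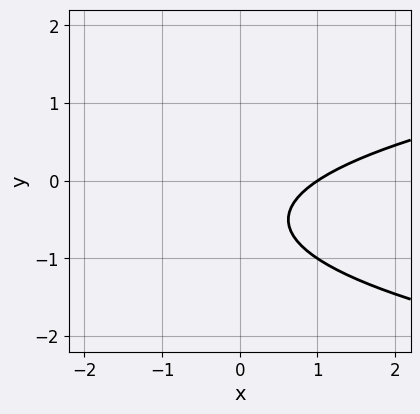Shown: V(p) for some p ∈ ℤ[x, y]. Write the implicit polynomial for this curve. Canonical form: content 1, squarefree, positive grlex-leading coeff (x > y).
3*y^2 - 2*x + 3*y + 2

First, degree: a generic line meets the curve in up to 2 points, so deg p = 2.
Then, reading off the gridlines: it crosses the x-axis at the gridline x = 1; the curve avoids every integer y-axis point in the box.
Finally, these observations pin down the coefficients.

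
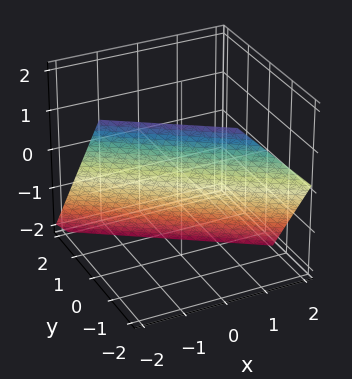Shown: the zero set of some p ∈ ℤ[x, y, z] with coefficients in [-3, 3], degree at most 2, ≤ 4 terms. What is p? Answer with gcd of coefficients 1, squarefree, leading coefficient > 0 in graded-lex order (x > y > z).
2*x + 3*y + 2*z + 2

1. The degree is 1 — the surface is flat (a plane).
2. From the visible intercepts: it crosses the x-axis at the gridline x = -1; it crosses the z-axis at the gridline z = -1.
3. Solving for integer coefficients yields p as stated.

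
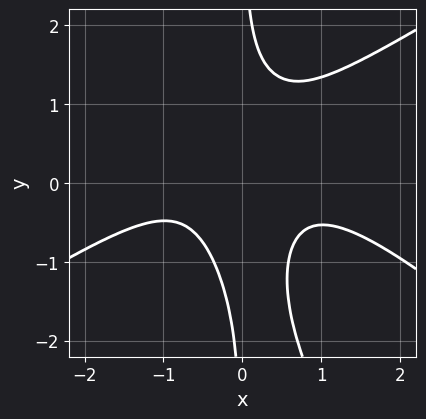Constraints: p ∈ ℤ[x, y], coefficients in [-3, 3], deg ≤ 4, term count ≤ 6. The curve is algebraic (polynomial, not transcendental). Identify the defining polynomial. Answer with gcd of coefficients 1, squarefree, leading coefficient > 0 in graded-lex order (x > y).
(a) Degree: the shape is more complex than any degree-3 curve, so deg p = 4.
(b) From the visible intercepts: it misses every integer gridline on the x-axis; the curve avoids every integer y-axis point in the box.
(c) Putting this together gives p.

x^4 - 2*x^2*y^2 - x*y^3 + 3*x^2*y + 1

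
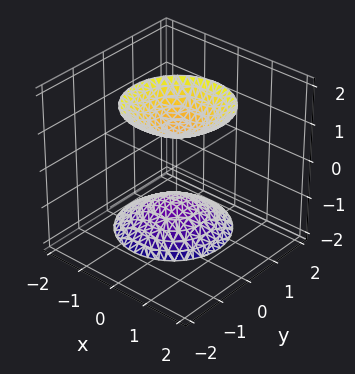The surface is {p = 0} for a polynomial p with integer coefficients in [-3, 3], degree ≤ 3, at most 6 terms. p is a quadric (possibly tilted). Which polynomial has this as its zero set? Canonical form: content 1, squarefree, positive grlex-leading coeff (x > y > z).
First, I count 2 distinct pieces.
Then, deg p = 2.
Next, against the integer gridlines: the surface avoids every integer x-axis point in the box; no y-intercept at any integer in the box.
Finally, assembling these constraints gives the stated polynomial.

2*x^2 - x*z + 2*y^2 + y*z - z^2 + 2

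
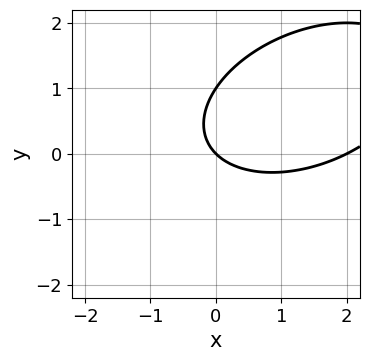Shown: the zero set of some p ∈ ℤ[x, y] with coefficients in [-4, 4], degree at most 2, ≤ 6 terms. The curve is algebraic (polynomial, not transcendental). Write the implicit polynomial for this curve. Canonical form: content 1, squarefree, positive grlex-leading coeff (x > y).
deg p = 2.
Against the integer gridlines: the x-axis gridline crossings are at x ∈ {0, 2}; among the integer gridlines, it crosses the y-axis at y ∈ {0, 1}.
Solving for integer coefficients yields p as stated.

x^2 - x*y + 2*y^2 - 2*x - 2*y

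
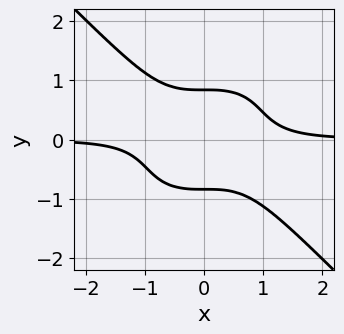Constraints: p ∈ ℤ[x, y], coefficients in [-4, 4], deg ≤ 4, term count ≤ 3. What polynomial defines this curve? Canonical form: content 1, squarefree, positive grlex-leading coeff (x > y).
First, degree: the shape is more complex than any degree-3 curve, so deg p = 4.
Next, observable constraints: the curve avoids every integer x-axis point in the box.
Finally, putting this together gives p.

2*x^3*y + 2*y^4 - 1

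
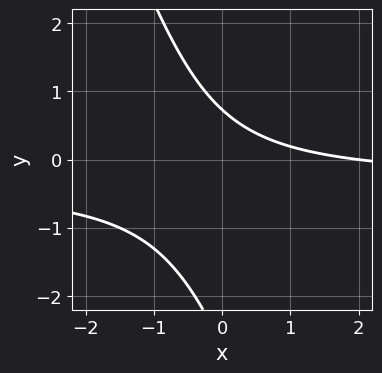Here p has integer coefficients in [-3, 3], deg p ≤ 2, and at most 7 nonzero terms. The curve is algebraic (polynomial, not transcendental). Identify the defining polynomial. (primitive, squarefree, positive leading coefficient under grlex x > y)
First, the degree is 2 — a generic line meets the curve in up to 2 points.
Next, from the visible intercepts: it crosses the x-axis at the gridline x = 2.
Finally, these observations pin down the coefficients.

3*x*y + y^2 + x + 2*y - 2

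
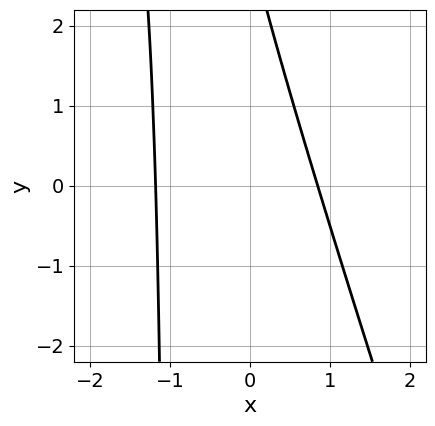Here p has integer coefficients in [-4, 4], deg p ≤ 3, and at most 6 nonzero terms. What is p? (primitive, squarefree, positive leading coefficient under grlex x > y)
(a) The degree is 2 — a generic line meets the curve in up to 2 points.
(b) Observable constraints: no y-intercept at any integer in the box.
(c) Solving for integer coefficients yields p as stated.

3*x^2 + x*y + x + y - 3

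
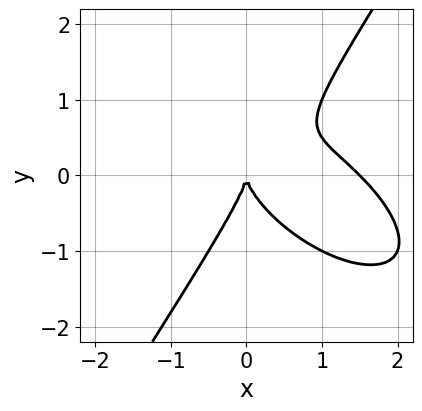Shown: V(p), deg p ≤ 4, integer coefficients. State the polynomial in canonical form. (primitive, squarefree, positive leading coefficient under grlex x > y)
2*x^3 + 2*x^2*y + x*y^2 - 2*y^3 - 3*x^2

1. Degree: the shape is more complex than any degree-2 curve, so deg p = 3.
2. Checking where it meets the axes: one x-axis crossing is at x = 0; it crosses the y-axis at the gridline y = 0.
3. Fitting integer coefficients to these (and the overall shape) gives p.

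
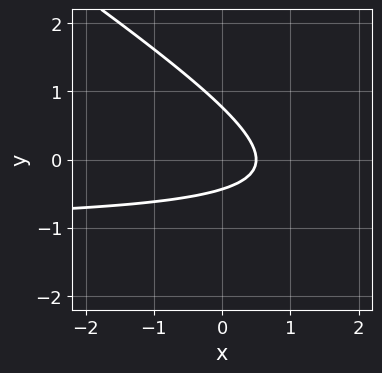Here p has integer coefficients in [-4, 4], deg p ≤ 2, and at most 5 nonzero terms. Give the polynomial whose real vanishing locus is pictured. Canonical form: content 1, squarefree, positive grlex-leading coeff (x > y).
The degree is 2 — a generic line meets the curve in up to 2 points.
The integer polynomial consistent with all of this is the stated p.

2*x*y + 3*y^2 + 2*x - y - 1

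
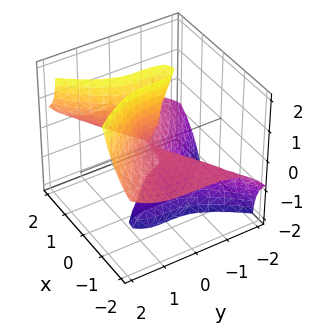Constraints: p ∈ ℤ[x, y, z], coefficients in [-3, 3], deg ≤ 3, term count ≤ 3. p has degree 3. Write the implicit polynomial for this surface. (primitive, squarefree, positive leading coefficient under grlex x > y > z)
3*x^2*z - x*z^2 - y^3

deg p = 3. The shape is more complex than any degree-2 surface.
Reading off the gridlines: it crosses the y-axis at the gridline y = 0; the visible z-axis segment lies entirely on the surface; the visible x-axis segment lies entirely on the surface.
Fitting integer coefficients to these (and the overall shape) gives p.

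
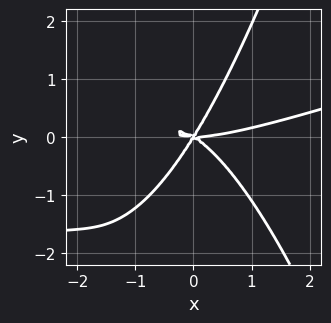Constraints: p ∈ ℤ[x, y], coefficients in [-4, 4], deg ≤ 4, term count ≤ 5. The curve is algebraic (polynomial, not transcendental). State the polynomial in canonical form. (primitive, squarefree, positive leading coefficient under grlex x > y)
First, deg p = 4.
Next, reading off the gridlines: one y-axis crossing is at y = 0; it meets the x-axis at x = 0 (among the integer gridlines).
Finally, solving for integer coefficients yields p as stated.

x^4 - 3*x^3*y - 3*x^2*y - 3*x*y^2 + 3*y^3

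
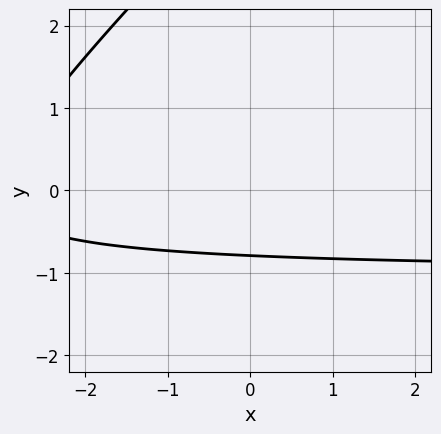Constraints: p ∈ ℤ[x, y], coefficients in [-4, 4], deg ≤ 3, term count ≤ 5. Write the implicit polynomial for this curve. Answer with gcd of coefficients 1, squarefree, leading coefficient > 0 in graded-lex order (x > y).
x*y - y^2 + x + 3*y + 3

First, degree: a generic line meets the curve in up to 2 points, so deg p = 2.
Next, from the visible intercepts: the curve avoids every integer x-axis point in the box.
Finally, matching integer coefficients to the picture gives p.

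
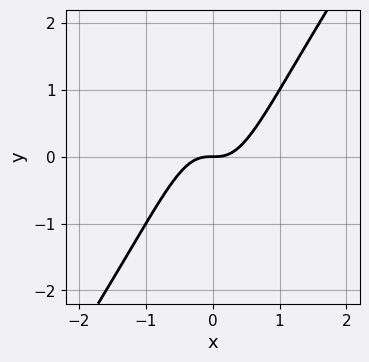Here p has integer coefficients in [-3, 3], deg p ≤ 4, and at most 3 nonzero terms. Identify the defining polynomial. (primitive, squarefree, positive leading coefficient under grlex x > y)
(a) deg p = 3.
(b) From the axis intercepts and sections: it crosses the x-axis at the gridline x = 0; it meets the y-axis at y = 0 (among the integer gridlines).
(c) Fitting integer coefficients to these (and the overall shape) gives p.

3*x^3 - 2*x^2*y - y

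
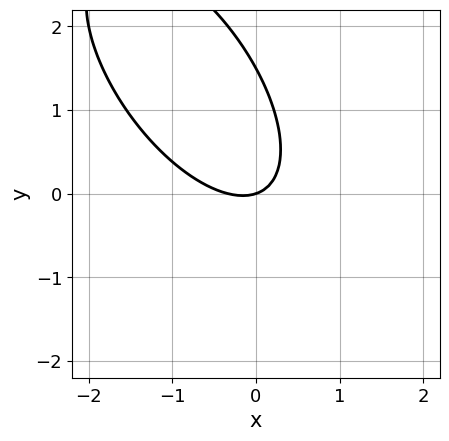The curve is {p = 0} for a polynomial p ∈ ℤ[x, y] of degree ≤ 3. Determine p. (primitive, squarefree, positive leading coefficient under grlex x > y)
First, deg p = 2.
Then, reading off the gridlines: one y-axis crossing is at y = 0; one x-axis crossing is at x = 0.
Finally, assembling these constraints gives the stated polynomial.

3*x^2 + 3*x*y + 2*y^2 + x - 3*y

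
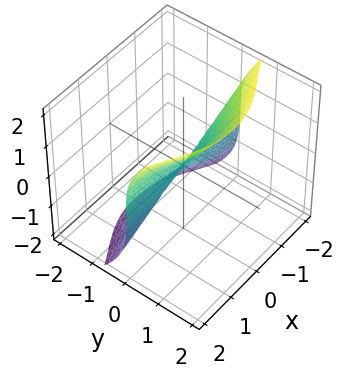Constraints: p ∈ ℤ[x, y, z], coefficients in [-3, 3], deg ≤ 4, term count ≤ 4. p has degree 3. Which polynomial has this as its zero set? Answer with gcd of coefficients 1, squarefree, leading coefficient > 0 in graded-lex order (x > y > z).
1. deg p = 3. No degree-2 surface has this shape.
2. Reading off the gridlines: the visible x-axis segment lies entirely on the surface; one y-axis crossing is at y = 0; it meets the z-axis at z = 0 (among the integer gridlines).
3. Fitting integer coefficients to these (and the overall shape) gives p.

3*x^2*y + 3*y^3 - z^3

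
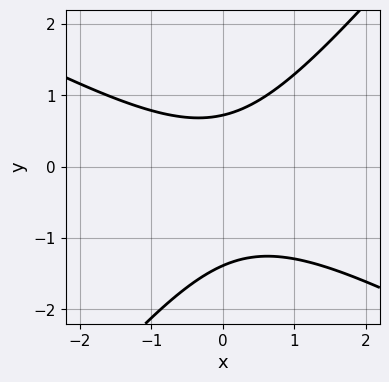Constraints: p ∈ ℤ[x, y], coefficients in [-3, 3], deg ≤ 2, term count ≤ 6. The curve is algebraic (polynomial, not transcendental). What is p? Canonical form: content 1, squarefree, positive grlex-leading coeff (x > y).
Degree: no degree-1 curve has this shape, so deg p = 2.
Reading off the gridlines: the curve avoids every integer x-axis point in the box.
These observations pin down the coefficients.

2*x^2 + 2*x*y - 3*y^2 - 2*y + 3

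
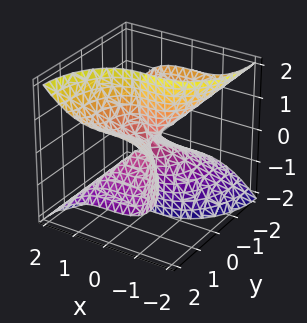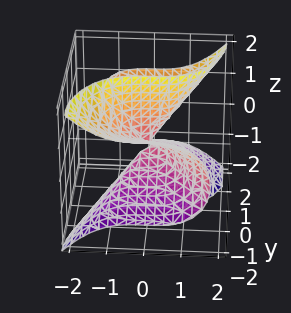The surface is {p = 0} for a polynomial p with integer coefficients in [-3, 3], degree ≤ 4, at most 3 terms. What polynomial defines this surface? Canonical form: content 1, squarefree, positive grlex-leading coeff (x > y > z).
2*x^3 + y^3 - 3*y*z^2

deg p = 3. The shape is more complex than any degree-2 surface.
Observable constraints: the visible z-axis segment lies entirely on the surface; it meets the y-axis at y = 0 (among the integer gridlines).
Fitting integer coefficients to these (and the overall shape) gives p.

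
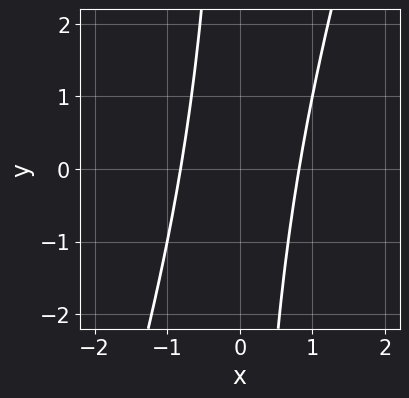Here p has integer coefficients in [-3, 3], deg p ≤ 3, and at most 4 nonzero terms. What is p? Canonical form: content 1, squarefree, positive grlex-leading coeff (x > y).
(a) deg p = 2. A generic line meets the curve in up to 2 points.
(b) Observable constraints: the curve avoids every integer y-axis point in the box.
(c) Putting this together gives p.

3*x^2 - x*y - 2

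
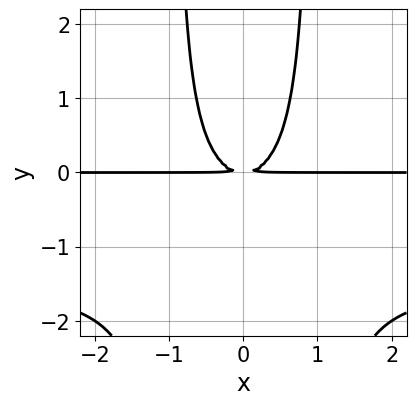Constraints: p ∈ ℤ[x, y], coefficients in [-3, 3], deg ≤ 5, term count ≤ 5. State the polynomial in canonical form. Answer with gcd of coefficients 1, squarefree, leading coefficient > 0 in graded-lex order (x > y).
(a) The degree is 4 — no degree-3 curve has this shape.
(b) Symmetries: it's symmetric under x → −x, forcing even powers of x.
(c) Reading off the gridlines: the visible x-axis segment lies entirely on the curve.
(d) Solving for integer coefficients yields p as stated.

2*x^2*y^2 + 3*x^2*y - 2*y^2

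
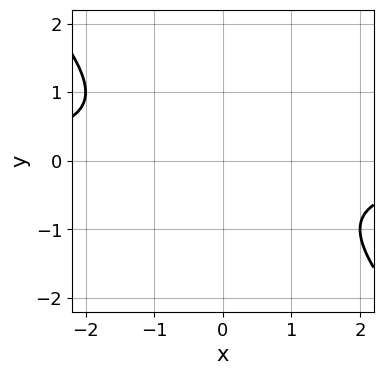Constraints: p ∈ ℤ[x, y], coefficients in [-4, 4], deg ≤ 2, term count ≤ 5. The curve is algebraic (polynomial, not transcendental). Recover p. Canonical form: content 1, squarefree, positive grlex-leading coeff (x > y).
x*y + y^2 + 1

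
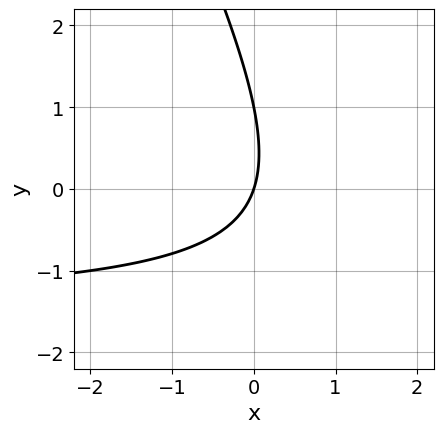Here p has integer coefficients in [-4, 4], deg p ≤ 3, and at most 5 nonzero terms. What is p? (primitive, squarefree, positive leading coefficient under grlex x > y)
1. The degree is 2 — the shape is more complex than any degree-1 curve.
2. Reading off the gridlines: it meets the x-axis at x = 0 (among the integer gridlines); the y-axis gridline crossings are at y ∈ {0, 1}.
3. Together with the visible shape, these determine p as stated.

2*x*y + y^2 + 3*x - y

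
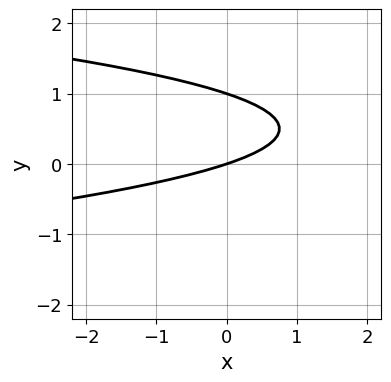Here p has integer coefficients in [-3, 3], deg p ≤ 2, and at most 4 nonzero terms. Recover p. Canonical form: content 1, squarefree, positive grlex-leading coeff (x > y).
3*y^2 + x - 3*y

First, degree: a generic line meets the curve in up to 2 points, so deg p = 2.
Next, from the visible intercepts: it crosses the x-axis at the gridline x = 0; the y-axis gridline crossings are at y ∈ {0, 1}.
Finally, together with the visible shape, these determine p as stated.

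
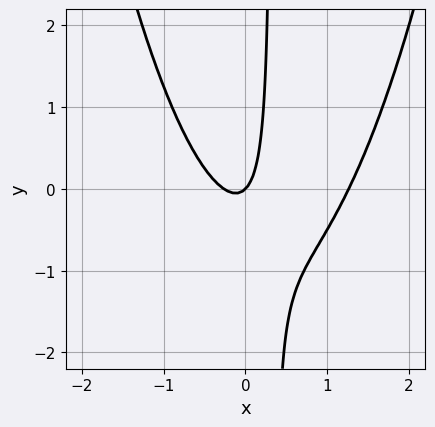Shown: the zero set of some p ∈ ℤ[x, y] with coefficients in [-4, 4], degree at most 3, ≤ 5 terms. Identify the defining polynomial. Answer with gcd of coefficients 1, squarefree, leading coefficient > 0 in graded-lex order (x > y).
deg p = 3. No degree-2 curve has this shape.
From the visible intercepts: one x-axis crossing is at x = 0; it meets the y-axis at y = 0 (among the integer gridlines).
These observations pin down the coefficients.

3*x^3 - 3*x^2 - 3*x*y - x + y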